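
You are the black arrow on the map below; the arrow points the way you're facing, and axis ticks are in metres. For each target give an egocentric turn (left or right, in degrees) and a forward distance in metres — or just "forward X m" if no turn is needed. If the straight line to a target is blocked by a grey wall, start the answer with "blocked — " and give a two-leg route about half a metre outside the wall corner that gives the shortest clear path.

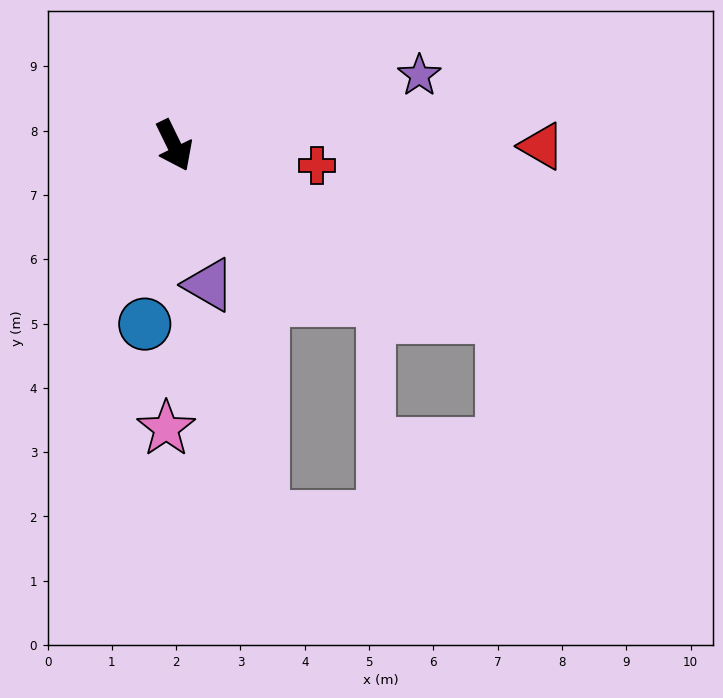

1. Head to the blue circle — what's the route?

turn right 35°, forward 2.8 m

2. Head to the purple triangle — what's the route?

turn right 12°, forward 2.2 m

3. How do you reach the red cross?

turn left 56°, forward 2.2 m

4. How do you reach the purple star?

turn left 80°, forward 4.0 m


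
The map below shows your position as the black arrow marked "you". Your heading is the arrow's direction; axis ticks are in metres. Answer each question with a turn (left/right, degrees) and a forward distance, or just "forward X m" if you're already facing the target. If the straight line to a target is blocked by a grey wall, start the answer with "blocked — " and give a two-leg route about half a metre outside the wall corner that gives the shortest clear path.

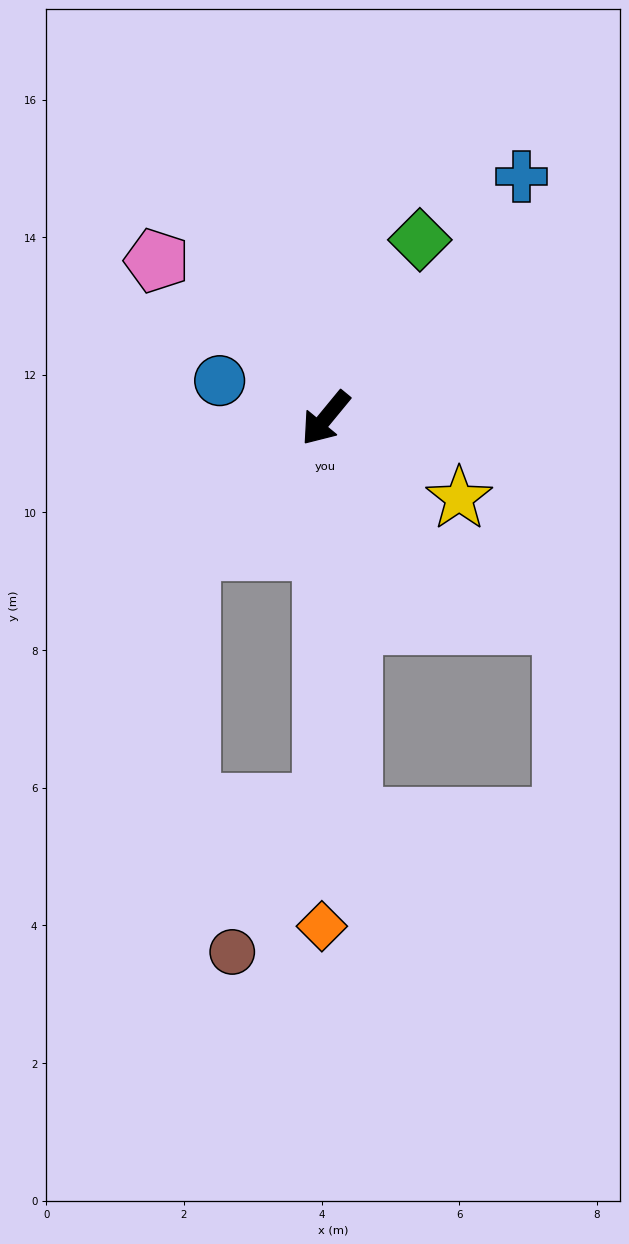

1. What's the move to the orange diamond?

turn left 39°, forward 7.4 m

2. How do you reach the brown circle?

blocked — turn left 39°, forward 5.6 m, then turn right 31°, forward 2.5 m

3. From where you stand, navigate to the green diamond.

turn right 168°, forward 2.9 m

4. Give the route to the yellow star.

turn left 98°, forward 2.3 m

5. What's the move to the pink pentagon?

turn right 94°, forward 3.4 m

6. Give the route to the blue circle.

turn right 70°, forward 1.6 m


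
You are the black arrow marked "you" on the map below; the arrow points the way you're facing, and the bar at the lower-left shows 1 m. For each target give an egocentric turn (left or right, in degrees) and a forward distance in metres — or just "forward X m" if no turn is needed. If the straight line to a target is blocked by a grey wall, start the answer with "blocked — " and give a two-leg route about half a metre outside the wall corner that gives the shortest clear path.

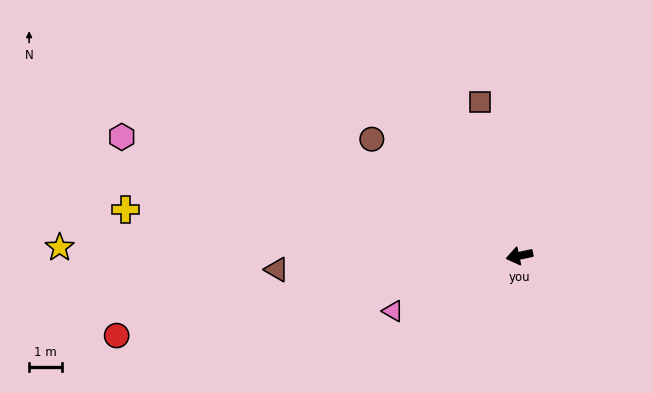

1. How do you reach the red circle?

forward 12.5 m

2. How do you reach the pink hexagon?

turn right 29°, forward 12.7 m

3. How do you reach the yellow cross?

turn right 19°, forward 12.1 m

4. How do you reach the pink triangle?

turn left 12°, forward 4.2 m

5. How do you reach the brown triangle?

turn right 9°, forward 7.4 m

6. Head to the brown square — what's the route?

turn right 88°, forward 4.8 m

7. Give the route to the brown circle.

turn right 50°, forward 5.7 m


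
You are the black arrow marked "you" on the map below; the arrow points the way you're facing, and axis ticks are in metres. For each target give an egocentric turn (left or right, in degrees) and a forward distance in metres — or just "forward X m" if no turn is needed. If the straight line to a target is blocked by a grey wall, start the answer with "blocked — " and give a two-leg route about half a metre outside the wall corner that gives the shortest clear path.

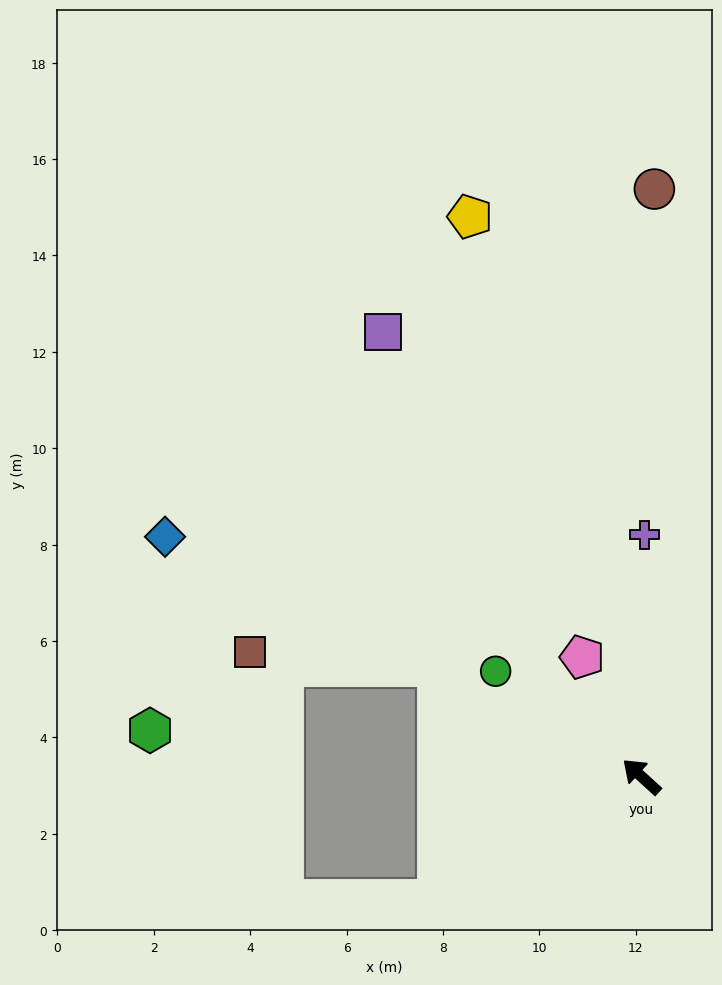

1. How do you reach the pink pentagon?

turn right 21°, forward 2.8 m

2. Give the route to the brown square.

blocked — turn left 14°, forward 4.8 m, then turn left 24°, forward 3.9 m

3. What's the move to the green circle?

turn left 6°, forward 3.7 m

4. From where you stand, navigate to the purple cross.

turn right 48°, forward 5.0 m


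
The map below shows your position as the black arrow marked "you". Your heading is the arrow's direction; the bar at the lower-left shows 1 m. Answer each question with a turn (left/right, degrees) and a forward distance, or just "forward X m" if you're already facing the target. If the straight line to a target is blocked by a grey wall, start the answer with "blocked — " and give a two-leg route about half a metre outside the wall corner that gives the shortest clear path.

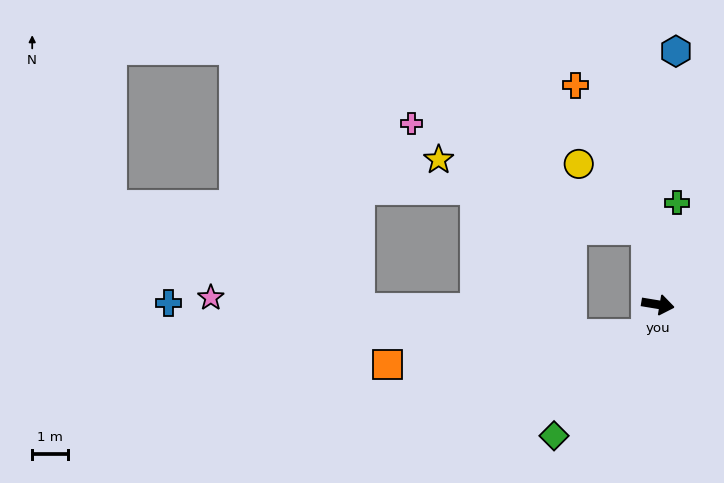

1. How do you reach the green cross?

turn left 89°, forward 2.9 m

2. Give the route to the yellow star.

blocked — turn left 108°, forward 2.1 m, then turn left 63°, forward 6.1 m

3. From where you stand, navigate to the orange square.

blocked — turn right 102°, forward 0.9 m, then turn right 62°, forward 7.3 m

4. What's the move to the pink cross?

blocked — turn left 108°, forward 2.1 m, then turn left 57°, forward 7.2 m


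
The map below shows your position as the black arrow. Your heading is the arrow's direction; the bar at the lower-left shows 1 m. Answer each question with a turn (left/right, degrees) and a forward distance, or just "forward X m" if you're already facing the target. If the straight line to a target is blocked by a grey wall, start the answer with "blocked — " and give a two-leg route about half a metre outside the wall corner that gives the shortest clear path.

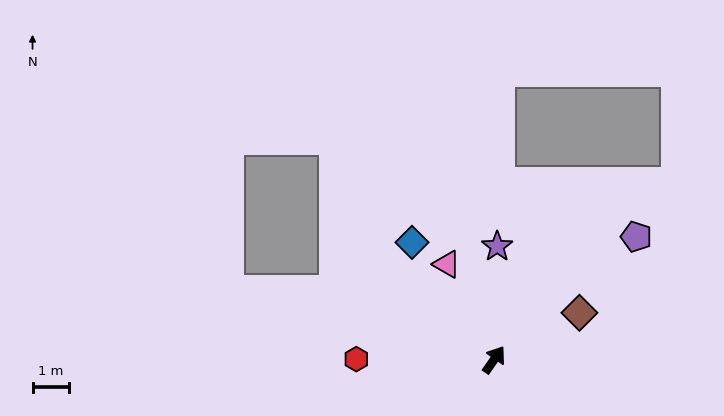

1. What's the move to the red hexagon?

turn left 125°, forward 3.8 m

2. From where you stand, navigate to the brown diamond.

turn right 27°, forward 2.7 m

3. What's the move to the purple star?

turn left 33°, forward 3.1 m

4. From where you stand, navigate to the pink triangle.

turn left 61°, forward 2.9 m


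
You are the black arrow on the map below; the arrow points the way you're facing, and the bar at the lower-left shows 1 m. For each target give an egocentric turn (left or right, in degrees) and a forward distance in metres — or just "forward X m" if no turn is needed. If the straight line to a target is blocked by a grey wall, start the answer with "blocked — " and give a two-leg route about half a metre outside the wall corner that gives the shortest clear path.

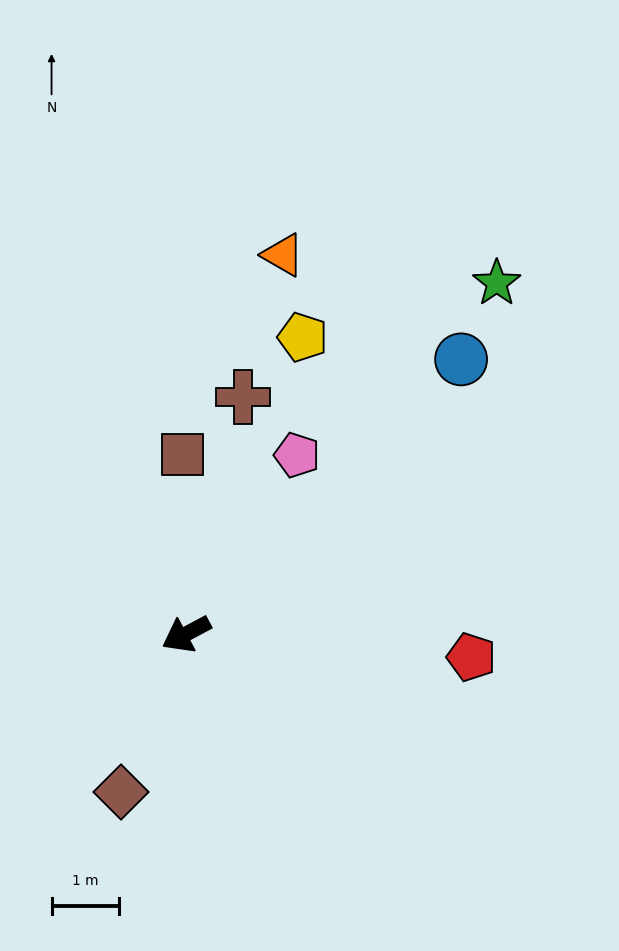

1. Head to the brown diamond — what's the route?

turn left 40°, forward 2.5 m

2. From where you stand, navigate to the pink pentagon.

turn right 150°, forward 3.1 m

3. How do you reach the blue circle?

turn right 163°, forward 5.8 m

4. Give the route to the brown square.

turn right 117°, forward 2.7 m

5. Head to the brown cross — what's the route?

turn right 132°, forward 3.6 m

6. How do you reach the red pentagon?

turn left 147°, forward 4.2 m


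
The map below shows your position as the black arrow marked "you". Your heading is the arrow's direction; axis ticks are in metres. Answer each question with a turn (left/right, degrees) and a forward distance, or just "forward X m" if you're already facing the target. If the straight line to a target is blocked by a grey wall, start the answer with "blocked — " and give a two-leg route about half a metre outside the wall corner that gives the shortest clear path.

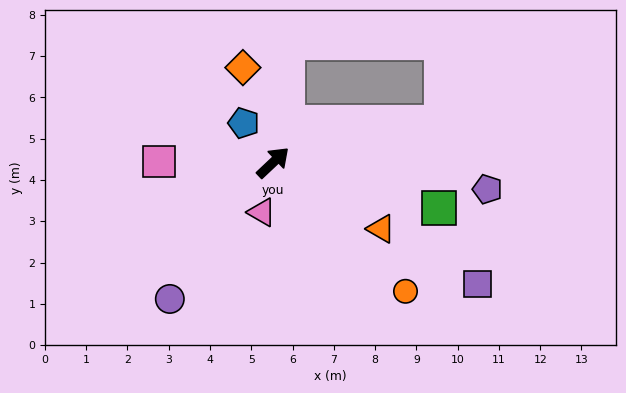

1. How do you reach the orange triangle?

turn right 75°, forward 3.1 m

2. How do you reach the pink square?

turn left 136°, forward 2.8 m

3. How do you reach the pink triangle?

turn right 146°, forward 1.2 m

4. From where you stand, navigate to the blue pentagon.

turn left 83°, forward 1.2 m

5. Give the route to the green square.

turn right 59°, forward 4.2 m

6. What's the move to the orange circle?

turn right 88°, forward 4.5 m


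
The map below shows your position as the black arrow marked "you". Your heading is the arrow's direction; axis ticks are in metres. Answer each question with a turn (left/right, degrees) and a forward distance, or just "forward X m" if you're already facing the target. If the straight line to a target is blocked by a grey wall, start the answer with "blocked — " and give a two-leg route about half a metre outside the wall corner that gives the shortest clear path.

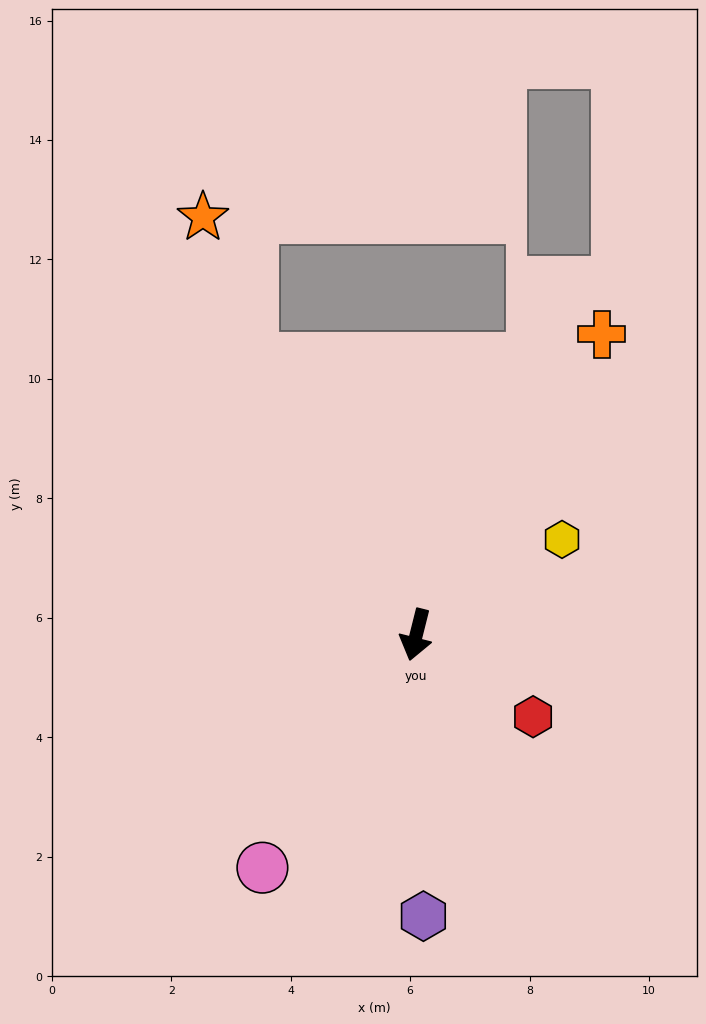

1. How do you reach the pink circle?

turn right 19°, forward 4.7 m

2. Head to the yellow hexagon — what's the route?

turn left 137°, forward 2.9 m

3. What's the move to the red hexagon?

turn left 69°, forward 2.4 m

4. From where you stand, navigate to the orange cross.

turn left 162°, forward 5.9 m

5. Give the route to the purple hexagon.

turn left 16°, forward 4.7 m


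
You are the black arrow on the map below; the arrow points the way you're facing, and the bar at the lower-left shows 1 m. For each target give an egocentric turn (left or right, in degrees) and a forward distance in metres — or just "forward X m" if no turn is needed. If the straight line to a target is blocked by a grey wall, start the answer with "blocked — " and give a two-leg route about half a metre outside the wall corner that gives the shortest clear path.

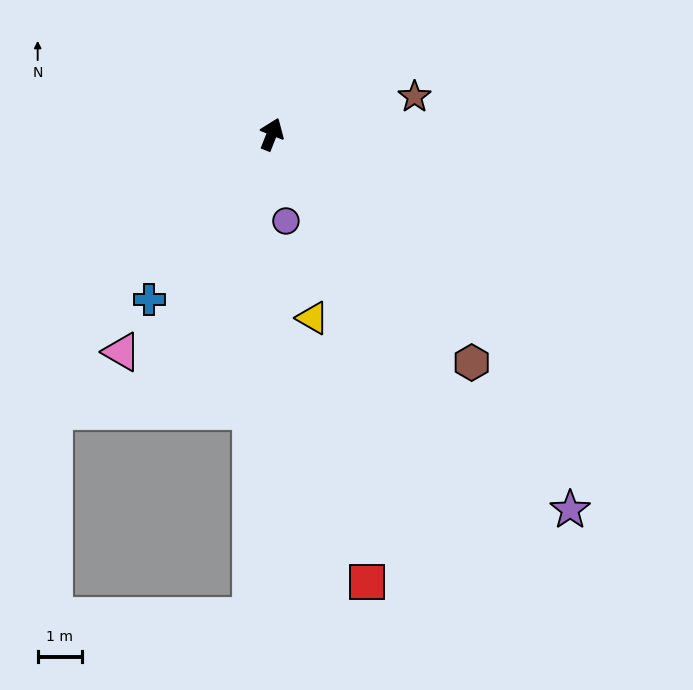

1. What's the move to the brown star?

turn right 54°, forward 3.3 m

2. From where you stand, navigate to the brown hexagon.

turn right 117°, forward 6.9 m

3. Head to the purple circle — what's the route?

turn right 149°, forward 2.0 m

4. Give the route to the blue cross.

turn left 165°, forward 4.7 m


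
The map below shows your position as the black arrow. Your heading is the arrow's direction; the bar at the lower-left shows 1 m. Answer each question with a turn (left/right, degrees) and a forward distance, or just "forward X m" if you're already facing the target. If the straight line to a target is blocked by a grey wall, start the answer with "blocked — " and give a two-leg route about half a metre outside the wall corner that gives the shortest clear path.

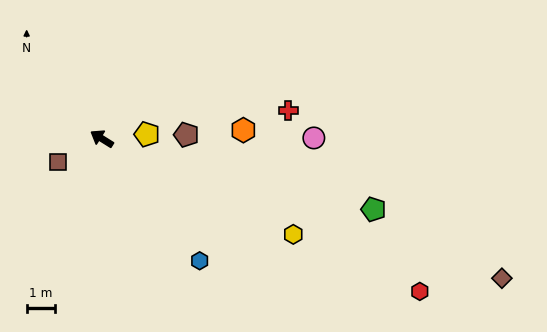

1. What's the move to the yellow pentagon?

turn right 142°, forward 1.6 m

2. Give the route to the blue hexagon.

turn left 161°, forward 5.5 m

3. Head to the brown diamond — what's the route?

turn right 167°, forward 15.0 m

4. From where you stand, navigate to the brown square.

turn left 60°, forward 1.8 m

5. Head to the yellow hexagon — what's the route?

turn right 175°, forward 7.6 m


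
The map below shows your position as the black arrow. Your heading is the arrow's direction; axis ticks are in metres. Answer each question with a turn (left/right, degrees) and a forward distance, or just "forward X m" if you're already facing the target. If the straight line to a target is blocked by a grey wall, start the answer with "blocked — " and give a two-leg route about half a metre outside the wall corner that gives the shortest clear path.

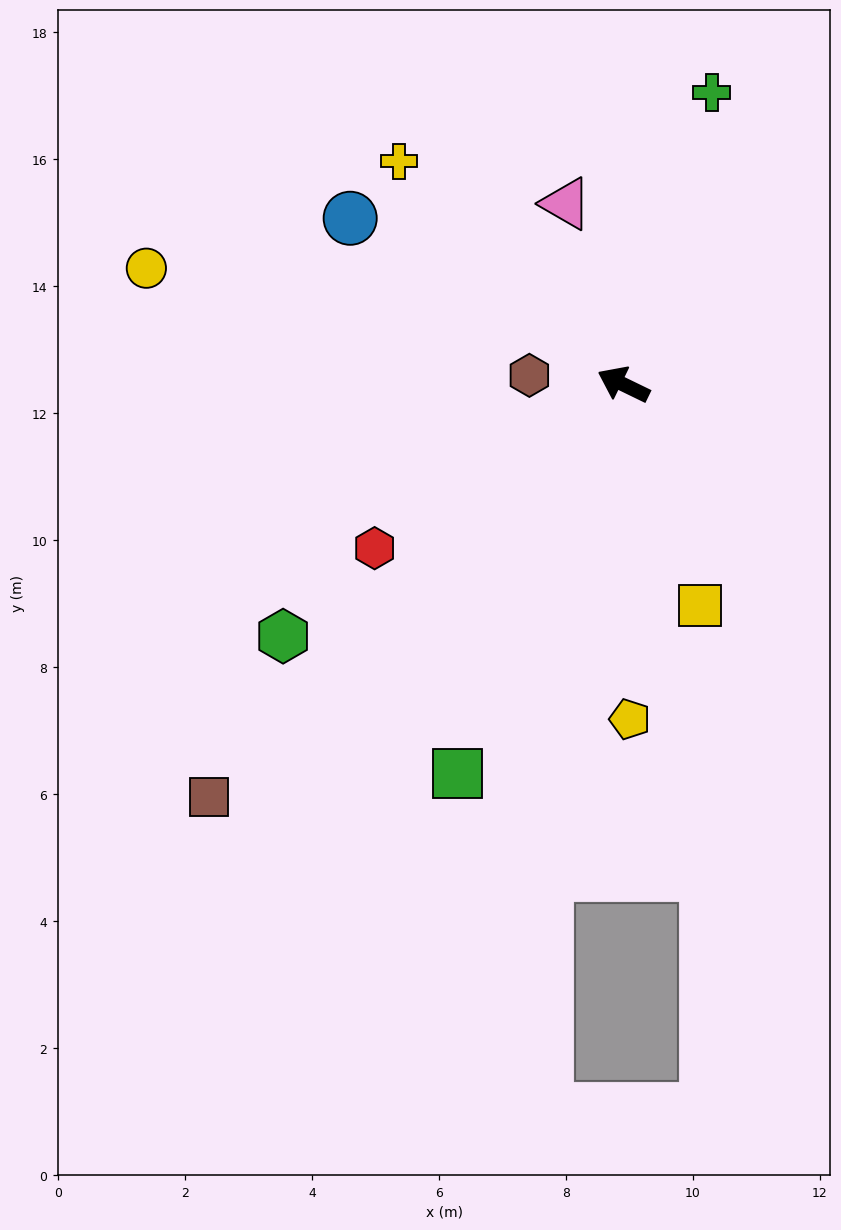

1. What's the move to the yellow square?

turn left 135°, forward 3.7 m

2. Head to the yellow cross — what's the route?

turn right 19°, forward 5.0 m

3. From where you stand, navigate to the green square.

turn left 93°, forward 6.7 m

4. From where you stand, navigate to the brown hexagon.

turn left 20°, forward 1.5 m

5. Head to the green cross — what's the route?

turn right 81°, forward 4.8 m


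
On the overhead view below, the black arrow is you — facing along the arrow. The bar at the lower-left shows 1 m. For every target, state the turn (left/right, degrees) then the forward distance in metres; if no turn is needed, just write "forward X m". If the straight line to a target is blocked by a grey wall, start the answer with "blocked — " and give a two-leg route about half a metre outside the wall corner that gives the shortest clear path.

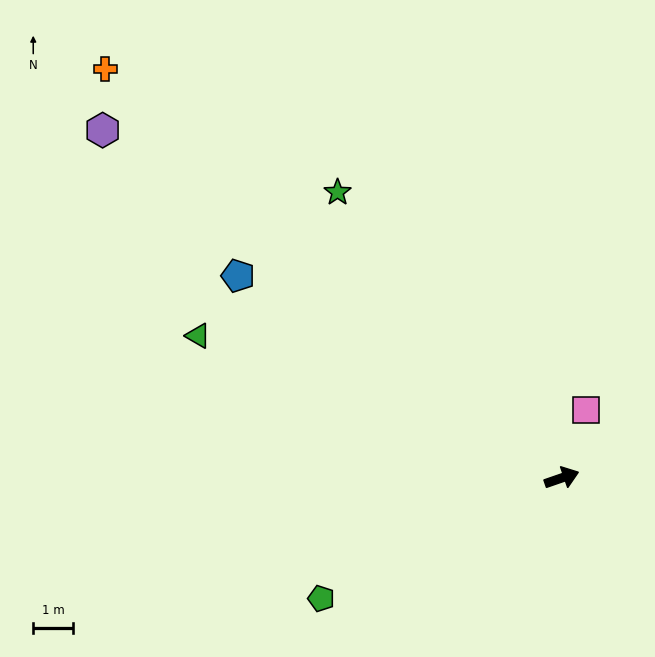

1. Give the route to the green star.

turn left 109°, forward 9.1 m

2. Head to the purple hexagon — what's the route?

turn left 124°, forward 14.5 m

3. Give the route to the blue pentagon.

turn left 129°, forward 9.6 m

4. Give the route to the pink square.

turn left 51°, forward 1.8 m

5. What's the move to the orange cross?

turn left 119°, forward 15.4 m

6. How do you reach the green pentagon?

turn right 172°, forward 6.8 m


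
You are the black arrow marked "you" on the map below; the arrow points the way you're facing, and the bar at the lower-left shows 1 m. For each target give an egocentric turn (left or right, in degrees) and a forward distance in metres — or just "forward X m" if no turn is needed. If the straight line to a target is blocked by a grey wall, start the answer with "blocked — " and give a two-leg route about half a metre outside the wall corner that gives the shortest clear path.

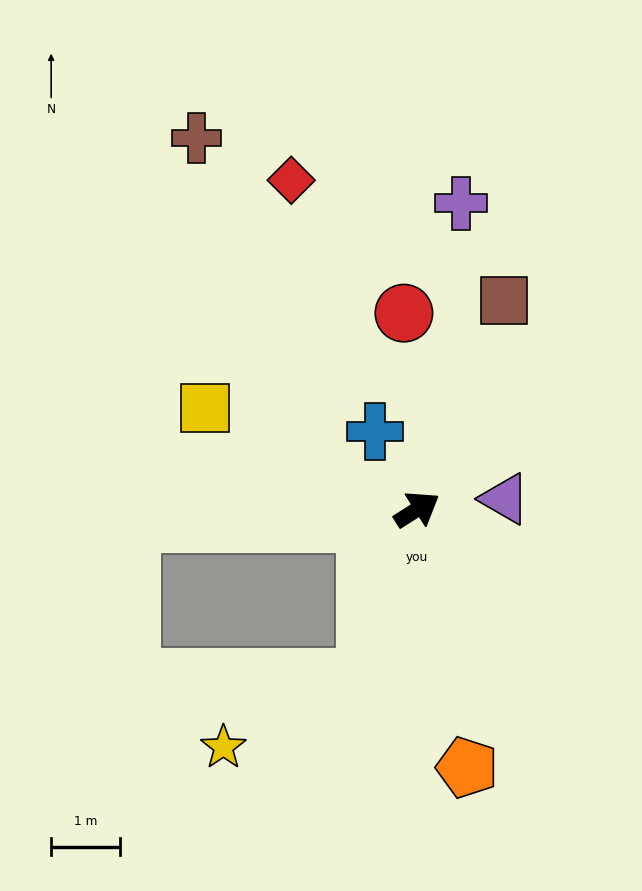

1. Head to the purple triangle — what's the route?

turn right 25°, forward 1.3 m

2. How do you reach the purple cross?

turn left 49°, forward 4.5 m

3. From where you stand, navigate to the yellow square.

turn left 122°, forward 3.4 m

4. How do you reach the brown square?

turn left 35°, forward 3.3 m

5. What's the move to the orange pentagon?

turn right 111°, forward 3.8 m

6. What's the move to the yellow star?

blocked — turn right 139°, forward 2.6 m, then turn right 48°, forward 2.3 m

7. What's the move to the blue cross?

turn left 86°, forward 1.3 m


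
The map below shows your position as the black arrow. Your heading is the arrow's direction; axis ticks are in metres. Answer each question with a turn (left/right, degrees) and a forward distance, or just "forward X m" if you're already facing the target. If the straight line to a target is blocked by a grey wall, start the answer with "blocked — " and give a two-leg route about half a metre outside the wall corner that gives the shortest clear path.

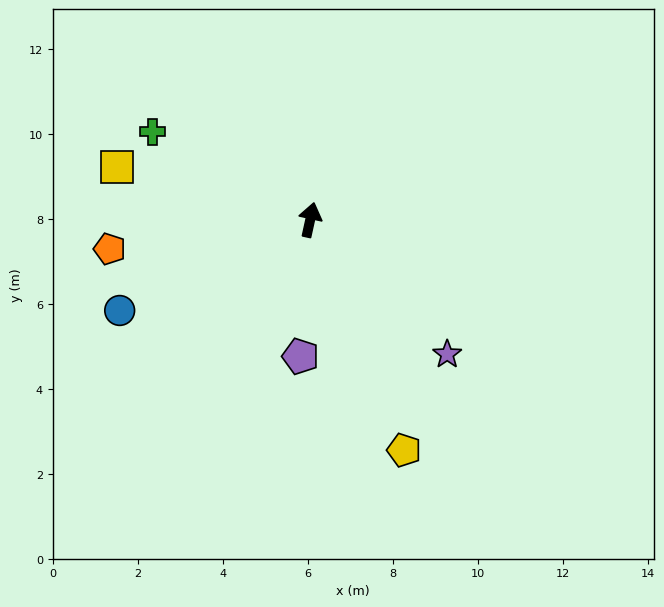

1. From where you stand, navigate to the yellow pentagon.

turn right 145°, forward 5.9 m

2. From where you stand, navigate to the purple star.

turn right 122°, forward 4.5 m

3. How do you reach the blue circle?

turn left 128°, forward 5.0 m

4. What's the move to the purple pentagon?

turn right 172°, forward 3.2 m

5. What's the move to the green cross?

turn left 73°, forward 4.2 m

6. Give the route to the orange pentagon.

turn left 111°, forward 4.8 m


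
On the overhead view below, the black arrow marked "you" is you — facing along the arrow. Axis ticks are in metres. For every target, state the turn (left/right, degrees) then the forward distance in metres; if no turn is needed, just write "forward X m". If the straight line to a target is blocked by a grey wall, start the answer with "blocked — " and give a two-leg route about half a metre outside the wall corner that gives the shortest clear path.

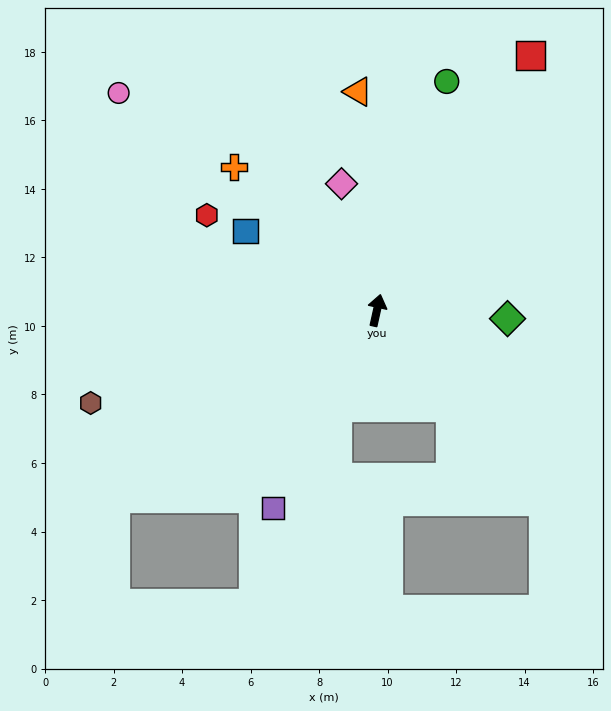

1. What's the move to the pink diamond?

turn left 28°, forward 3.8 m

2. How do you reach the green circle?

turn right 4°, forward 7.0 m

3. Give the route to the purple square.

turn left 165°, forward 6.5 m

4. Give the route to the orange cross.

turn left 57°, forward 5.9 m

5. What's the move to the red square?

turn right 19°, forward 8.7 m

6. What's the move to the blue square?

turn left 71°, forward 4.5 m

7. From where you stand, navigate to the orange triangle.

turn left 17°, forward 6.4 m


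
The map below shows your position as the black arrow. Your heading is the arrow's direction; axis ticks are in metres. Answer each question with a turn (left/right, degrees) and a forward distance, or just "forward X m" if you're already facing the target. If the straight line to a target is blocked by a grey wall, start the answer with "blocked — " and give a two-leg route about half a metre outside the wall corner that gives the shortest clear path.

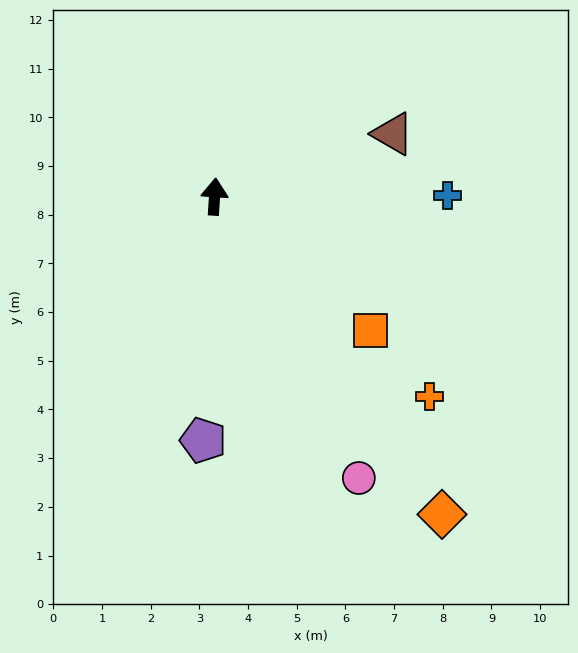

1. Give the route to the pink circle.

turn right 149°, forward 6.5 m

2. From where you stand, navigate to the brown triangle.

turn right 67°, forward 3.9 m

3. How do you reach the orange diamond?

turn right 141°, forward 8.0 m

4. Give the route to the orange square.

turn right 127°, forward 4.2 m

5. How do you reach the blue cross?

turn right 86°, forward 4.8 m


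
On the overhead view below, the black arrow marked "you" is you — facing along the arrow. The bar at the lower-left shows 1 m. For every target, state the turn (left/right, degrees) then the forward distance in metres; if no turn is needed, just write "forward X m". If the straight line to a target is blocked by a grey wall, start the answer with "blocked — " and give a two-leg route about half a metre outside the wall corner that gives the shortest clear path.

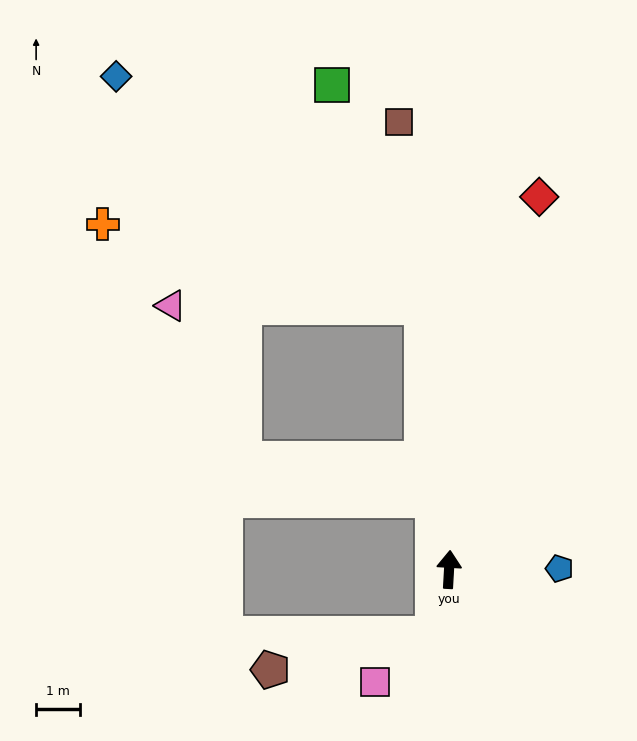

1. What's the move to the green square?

blocked — turn left 9°, forward 6.0 m, then turn left 16°, forward 5.5 m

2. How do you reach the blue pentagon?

turn right 86°, forward 2.5 m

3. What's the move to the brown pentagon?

blocked — turn left 170°, forward 1.5 m, then turn right 65°, forward 3.8 m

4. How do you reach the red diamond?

turn right 10°, forward 8.8 m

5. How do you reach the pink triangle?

blocked — turn left 9°, forward 6.0 m, then turn left 84°, forward 5.8 m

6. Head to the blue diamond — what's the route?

blocked — turn left 9°, forward 6.0 m, then turn left 47°, forward 8.8 m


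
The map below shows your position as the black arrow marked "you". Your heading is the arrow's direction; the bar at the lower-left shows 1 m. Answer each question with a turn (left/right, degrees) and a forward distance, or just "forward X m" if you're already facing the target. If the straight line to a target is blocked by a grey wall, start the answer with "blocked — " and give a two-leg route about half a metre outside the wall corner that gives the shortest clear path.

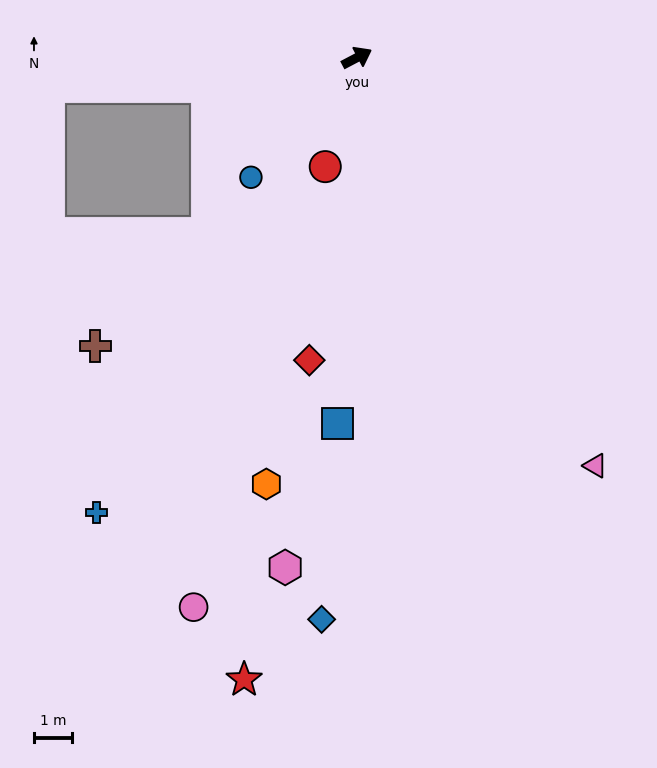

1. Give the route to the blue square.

turn right 121°, forward 9.6 m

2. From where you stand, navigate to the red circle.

turn right 134°, forward 3.0 m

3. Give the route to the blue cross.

turn right 148°, forward 13.7 m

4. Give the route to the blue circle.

turn right 159°, forward 4.2 m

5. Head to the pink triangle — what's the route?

turn right 87°, forward 12.3 m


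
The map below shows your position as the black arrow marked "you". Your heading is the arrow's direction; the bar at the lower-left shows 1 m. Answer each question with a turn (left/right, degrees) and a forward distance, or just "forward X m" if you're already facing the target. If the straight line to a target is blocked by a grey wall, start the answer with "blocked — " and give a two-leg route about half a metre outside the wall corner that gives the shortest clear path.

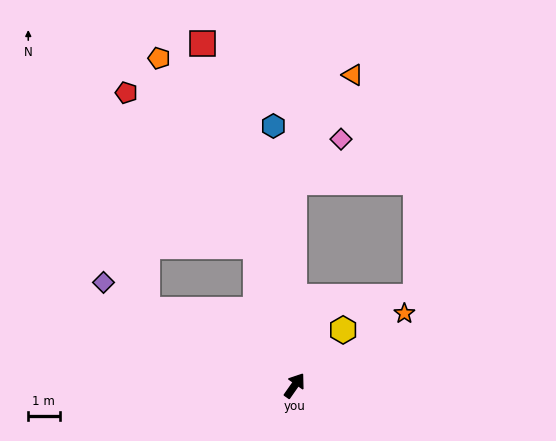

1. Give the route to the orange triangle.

blocked — turn left 35°, forward 6.5 m, then turn right 29°, forward 3.9 m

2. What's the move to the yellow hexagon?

turn right 6°, forward 2.4 m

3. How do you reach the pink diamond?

blocked — turn left 35°, forward 6.5 m, then turn right 48°, forward 2.0 m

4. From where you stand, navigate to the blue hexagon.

turn left 40°, forward 8.3 m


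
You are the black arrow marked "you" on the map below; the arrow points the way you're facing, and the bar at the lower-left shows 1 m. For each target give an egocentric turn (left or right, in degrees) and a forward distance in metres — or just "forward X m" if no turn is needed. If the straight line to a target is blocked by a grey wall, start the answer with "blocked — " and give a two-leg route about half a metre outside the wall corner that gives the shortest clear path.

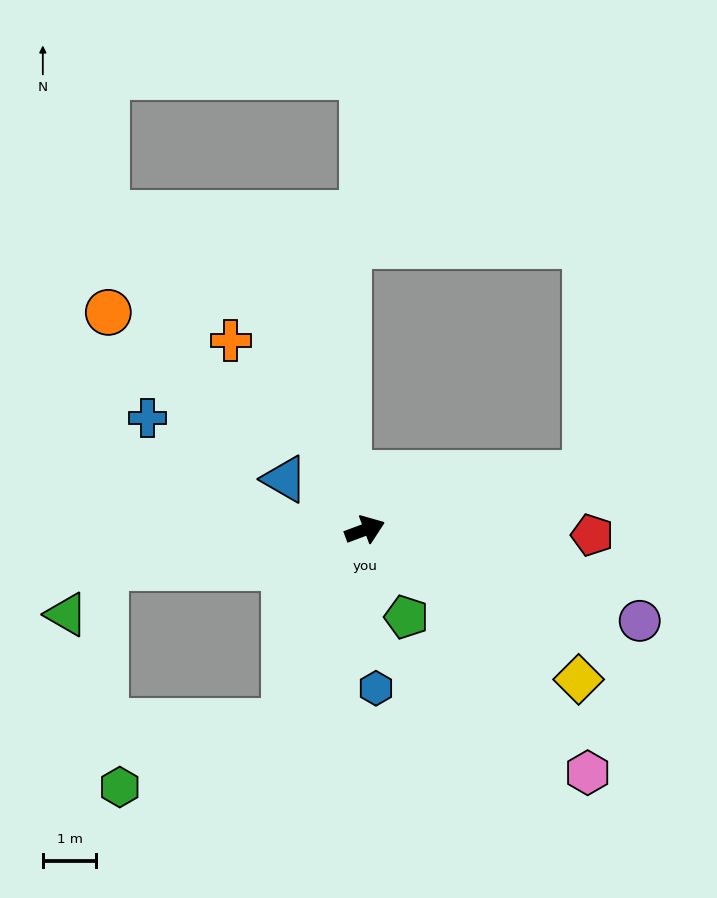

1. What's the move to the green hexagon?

blocked — turn right 133°, forward 3.9 m, then turn right 46°, forward 3.3 m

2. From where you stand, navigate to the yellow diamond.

turn right 55°, forward 4.9 m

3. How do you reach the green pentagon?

turn right 85°, forward 1.8 m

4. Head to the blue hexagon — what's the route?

turn right 107°, forward 3.0 m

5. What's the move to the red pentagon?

turn right 22°, forward 4.3 m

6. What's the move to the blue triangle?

turn left 127°, forward 1.8 m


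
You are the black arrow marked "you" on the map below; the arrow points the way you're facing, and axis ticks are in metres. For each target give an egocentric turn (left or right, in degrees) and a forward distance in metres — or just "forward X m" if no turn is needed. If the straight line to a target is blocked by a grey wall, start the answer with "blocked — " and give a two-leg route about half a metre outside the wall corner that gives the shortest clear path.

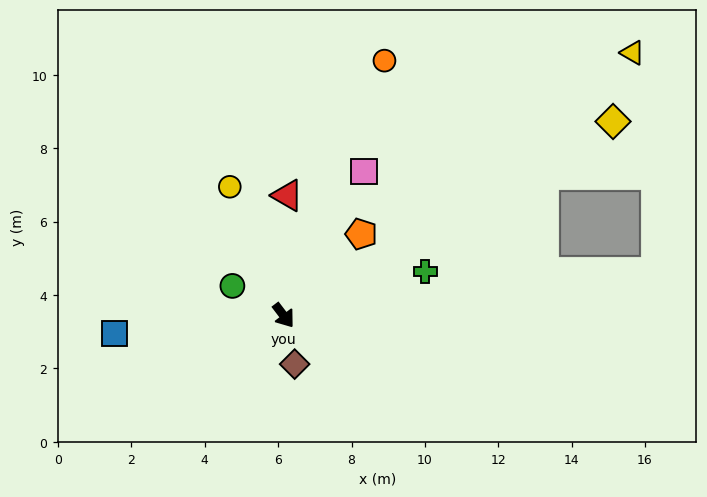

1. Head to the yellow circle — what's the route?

turn left 165°, forward 3.8 m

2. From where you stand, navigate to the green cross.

turn left 70°, forward 4.0 m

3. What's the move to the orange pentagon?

turn left 99°, forward 3.1 m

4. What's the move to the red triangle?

turn left 141°, forward 3.3 m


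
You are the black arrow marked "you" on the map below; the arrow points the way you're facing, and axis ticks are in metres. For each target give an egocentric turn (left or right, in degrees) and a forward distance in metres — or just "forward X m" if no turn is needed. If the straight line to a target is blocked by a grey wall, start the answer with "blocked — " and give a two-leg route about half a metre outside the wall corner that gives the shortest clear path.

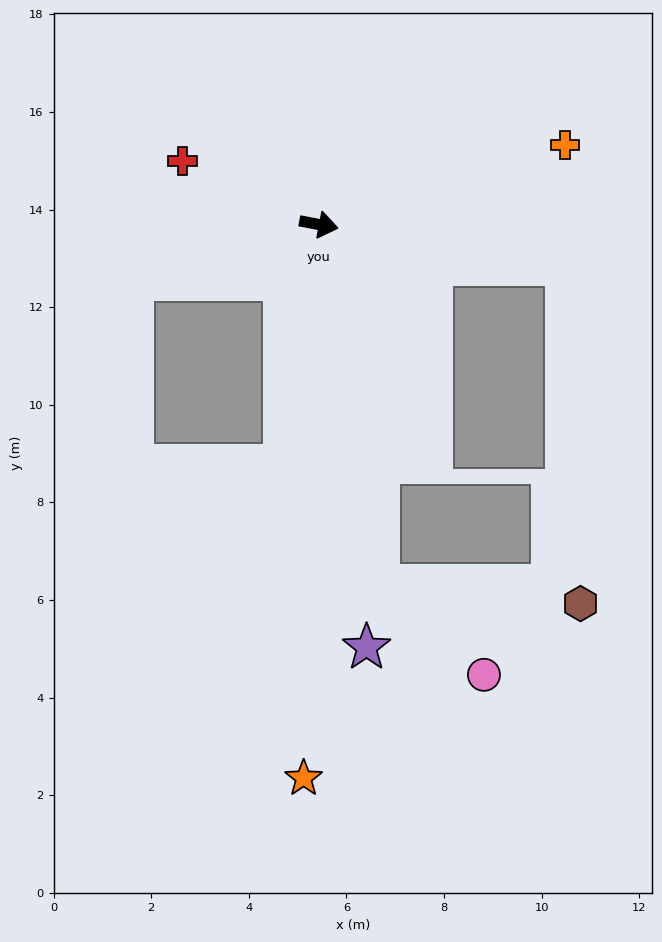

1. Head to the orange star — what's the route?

turn right 81°, forward 11.3 m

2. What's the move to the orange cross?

turn left 29°, forward 5.3 m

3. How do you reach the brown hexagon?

blocked — forward 5.1 m, then turn right 77°, forward 6.9 m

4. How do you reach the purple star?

turn right 73°, forward 8.7 m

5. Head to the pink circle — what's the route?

blocked — turn right 70°, forward 7.5 m, then turn left 40°, forward 2.8 m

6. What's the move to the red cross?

turn left 166°, forward 3.1 m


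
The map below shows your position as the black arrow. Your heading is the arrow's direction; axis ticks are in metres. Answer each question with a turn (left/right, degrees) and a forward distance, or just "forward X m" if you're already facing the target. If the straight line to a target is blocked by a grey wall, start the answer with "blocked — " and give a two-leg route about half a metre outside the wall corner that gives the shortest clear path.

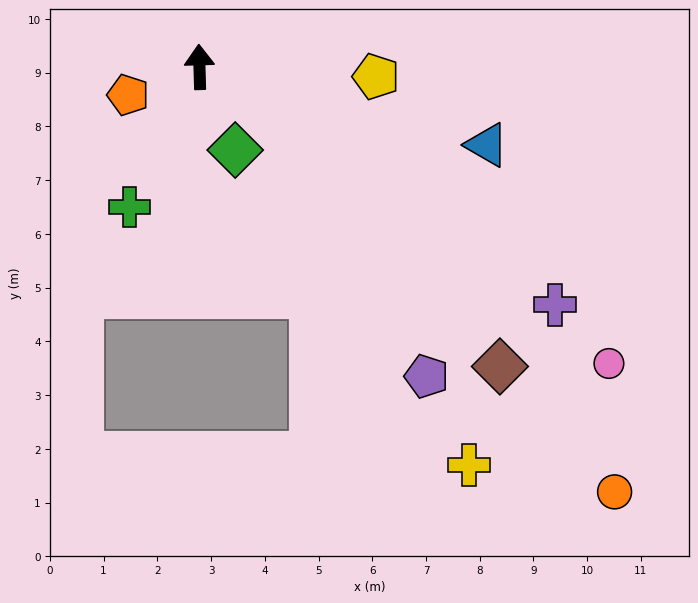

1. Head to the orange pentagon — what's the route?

turn left 110°, forward 1.4 m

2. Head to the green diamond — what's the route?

turn right 158°, forward 1.7 m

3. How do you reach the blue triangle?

turn right 107°, forward 5.5 m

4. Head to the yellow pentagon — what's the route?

turn right 95°, forward 3.3 m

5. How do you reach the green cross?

turn left 152°, forward 2.9 m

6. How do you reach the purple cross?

turn right 125°, forward 8.0 m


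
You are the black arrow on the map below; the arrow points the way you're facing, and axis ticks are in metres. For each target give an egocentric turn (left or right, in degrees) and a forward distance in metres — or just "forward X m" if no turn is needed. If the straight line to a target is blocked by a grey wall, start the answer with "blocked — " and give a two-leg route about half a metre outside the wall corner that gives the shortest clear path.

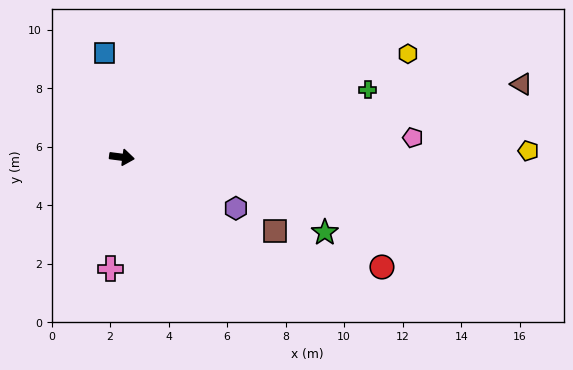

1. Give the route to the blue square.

turn left 107°, forward 3.6 m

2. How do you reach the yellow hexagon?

turn left 27°, forward 10.4 m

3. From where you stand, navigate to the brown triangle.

turn left 18°, forward 13.9 m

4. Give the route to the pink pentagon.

turn left 11°, forward 10.0 m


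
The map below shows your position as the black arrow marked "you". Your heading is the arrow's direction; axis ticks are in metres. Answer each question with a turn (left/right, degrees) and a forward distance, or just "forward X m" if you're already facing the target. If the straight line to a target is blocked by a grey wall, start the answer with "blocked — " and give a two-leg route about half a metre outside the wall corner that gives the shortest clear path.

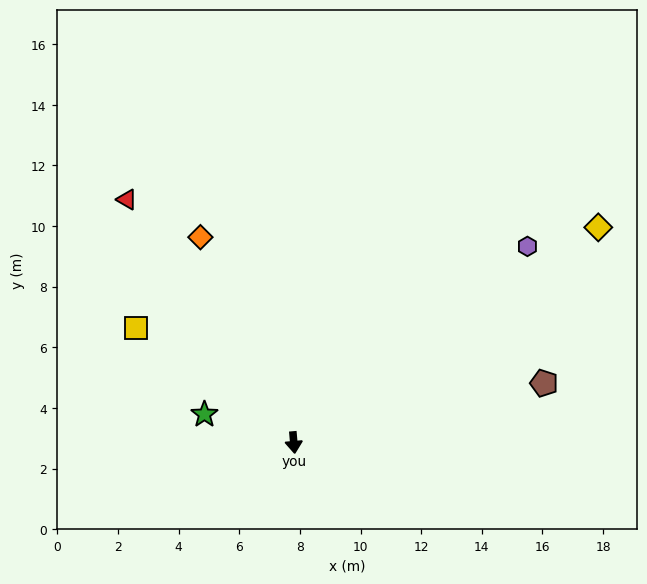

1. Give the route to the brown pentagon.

turn left 98°, forward 8.5 m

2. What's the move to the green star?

turn right 113°, forward 3.1 m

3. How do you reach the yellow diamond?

turn left 120°, forward 12.3 m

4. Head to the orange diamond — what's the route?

turn right 161°, forward 7.4 m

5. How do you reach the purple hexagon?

turn left 125°, forward 10.1 m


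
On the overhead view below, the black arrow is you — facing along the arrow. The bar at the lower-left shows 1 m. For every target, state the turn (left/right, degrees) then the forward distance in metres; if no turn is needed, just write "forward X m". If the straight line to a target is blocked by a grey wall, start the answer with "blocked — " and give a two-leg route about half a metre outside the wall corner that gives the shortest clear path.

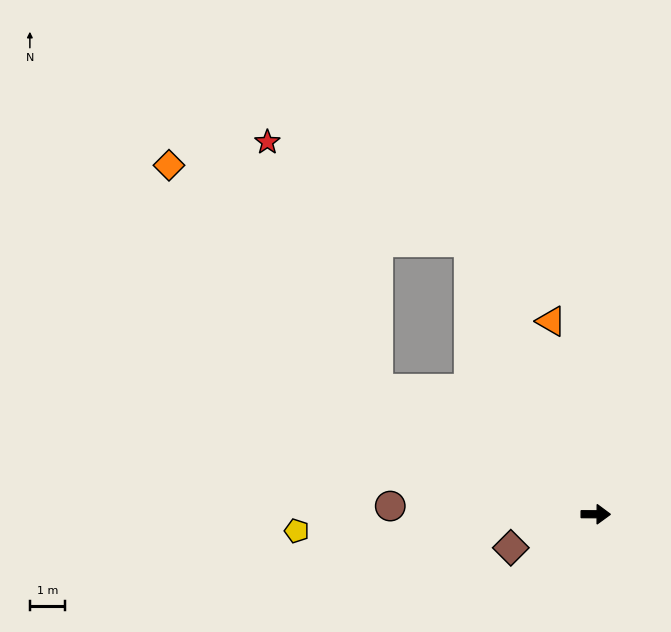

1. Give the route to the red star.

blocked — turn left 150°, forward 7.2 m, then turn right 35°, forward 7.7 m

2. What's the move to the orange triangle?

turn left 103°, forward 5.7 m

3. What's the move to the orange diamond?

blocked — turn left 150°, forward 7.2 m, then turn right 17°, forward 8.8 m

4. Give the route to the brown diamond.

turn right 158°, forward 2.6 m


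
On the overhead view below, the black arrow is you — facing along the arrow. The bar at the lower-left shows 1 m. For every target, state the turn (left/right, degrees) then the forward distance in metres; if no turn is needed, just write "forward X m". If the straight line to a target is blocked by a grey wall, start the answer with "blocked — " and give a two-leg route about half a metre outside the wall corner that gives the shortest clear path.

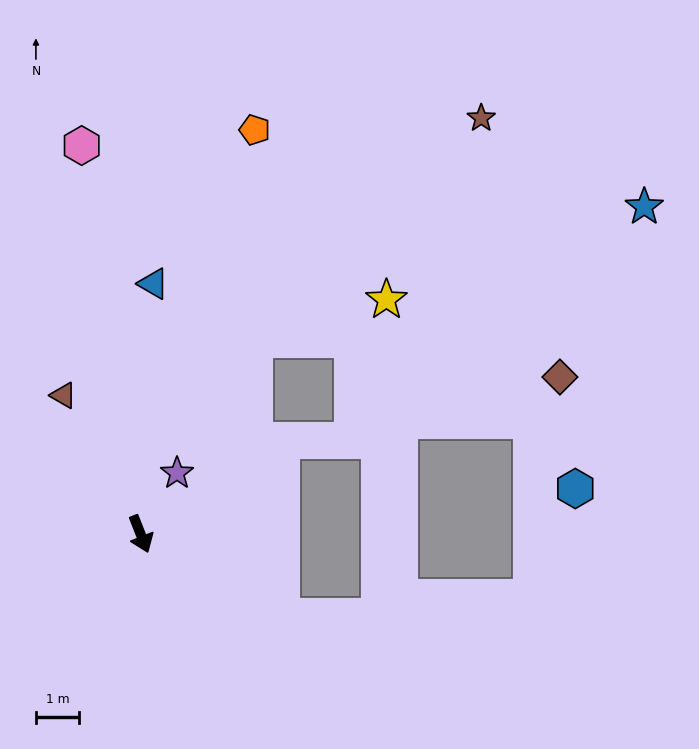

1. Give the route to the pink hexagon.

turn left 167°, forward 9.0 m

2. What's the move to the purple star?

turn left 128°, forward 1.6 m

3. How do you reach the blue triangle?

turn left 156°, forward 5.8 m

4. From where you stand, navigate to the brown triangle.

turn right 172°, forward 3.7 m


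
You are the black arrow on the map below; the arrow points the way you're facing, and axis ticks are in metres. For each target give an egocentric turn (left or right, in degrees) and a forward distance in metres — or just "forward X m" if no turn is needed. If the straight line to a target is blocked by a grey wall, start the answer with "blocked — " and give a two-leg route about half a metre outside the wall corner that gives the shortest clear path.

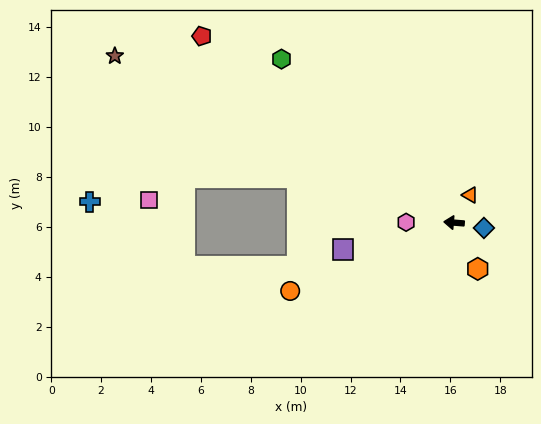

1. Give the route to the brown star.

turn right 22°, forward 15.1 m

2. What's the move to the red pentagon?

turn right 32°, forward 12.6 m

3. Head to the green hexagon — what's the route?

turn right 39°, forward 9.5 m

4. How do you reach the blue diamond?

turn left 175°, forward 1.2 m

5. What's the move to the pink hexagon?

turn left 4°, forward 1.9 m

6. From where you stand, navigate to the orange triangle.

turn right 116°, forward 1.3 m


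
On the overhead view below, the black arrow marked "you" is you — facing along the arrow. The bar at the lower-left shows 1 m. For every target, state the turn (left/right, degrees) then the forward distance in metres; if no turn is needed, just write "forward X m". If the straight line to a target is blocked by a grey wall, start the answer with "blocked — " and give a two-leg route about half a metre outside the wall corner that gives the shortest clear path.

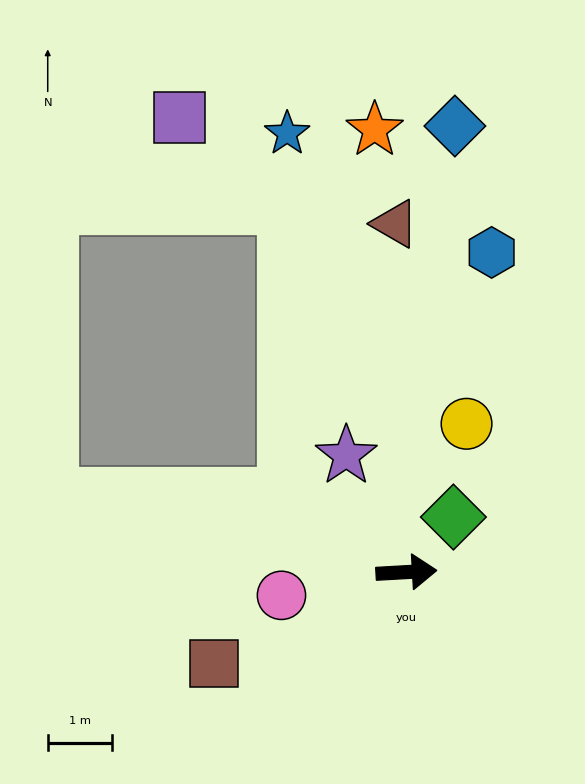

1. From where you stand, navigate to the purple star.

turn left 114°, forward 2.0 m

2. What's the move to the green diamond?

turn left 46°, forward 1.1 m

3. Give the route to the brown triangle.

turn left 89°, forward 5.4 m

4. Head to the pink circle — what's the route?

turn right 173°, forward 2.0 m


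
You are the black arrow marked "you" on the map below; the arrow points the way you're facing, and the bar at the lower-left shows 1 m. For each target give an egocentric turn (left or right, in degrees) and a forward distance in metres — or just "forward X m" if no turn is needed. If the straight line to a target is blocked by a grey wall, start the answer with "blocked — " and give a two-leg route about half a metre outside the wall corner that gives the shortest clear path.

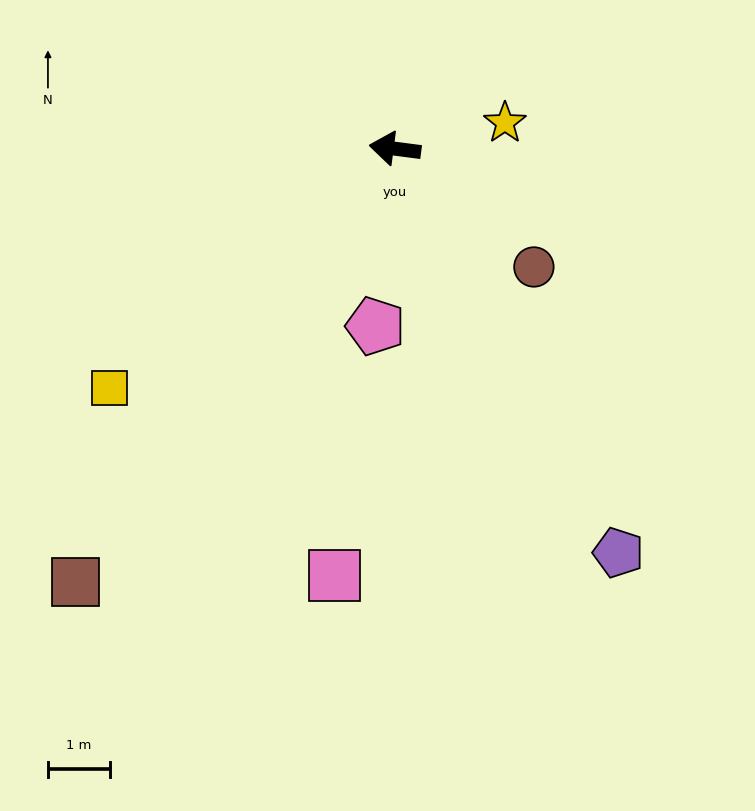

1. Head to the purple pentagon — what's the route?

turn left 126°, forward 7.4 m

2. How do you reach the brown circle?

turn left 147°, forward 2.9 m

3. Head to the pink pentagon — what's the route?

turn left 91°, forward 2.9 m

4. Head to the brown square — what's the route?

turn left 61°, forward 8.6 m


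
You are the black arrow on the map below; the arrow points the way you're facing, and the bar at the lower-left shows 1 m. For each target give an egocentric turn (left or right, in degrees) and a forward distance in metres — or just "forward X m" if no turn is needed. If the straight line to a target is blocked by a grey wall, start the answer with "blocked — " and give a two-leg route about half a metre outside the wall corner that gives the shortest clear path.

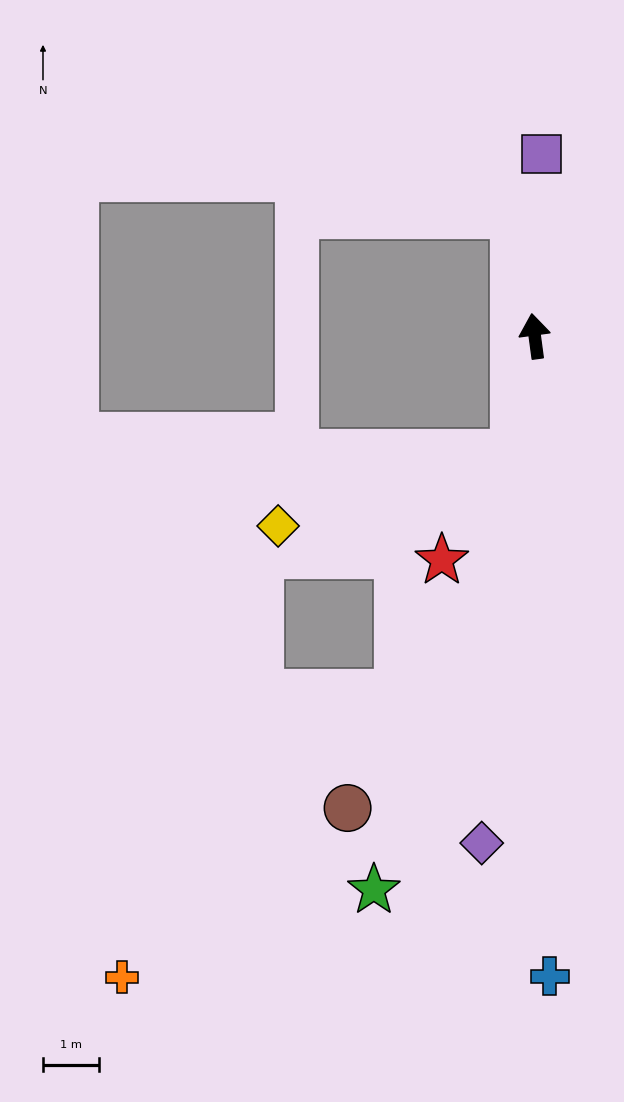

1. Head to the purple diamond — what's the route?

turn left 166°, forward 9.0 m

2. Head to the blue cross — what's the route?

turn left 174°, forward 11.4 m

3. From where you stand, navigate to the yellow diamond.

blocked — turn left 162°, forward 2.1 m, then turn right 62°, forward 4.4 m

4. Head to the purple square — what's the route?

turn right 10°, forward 3.2 m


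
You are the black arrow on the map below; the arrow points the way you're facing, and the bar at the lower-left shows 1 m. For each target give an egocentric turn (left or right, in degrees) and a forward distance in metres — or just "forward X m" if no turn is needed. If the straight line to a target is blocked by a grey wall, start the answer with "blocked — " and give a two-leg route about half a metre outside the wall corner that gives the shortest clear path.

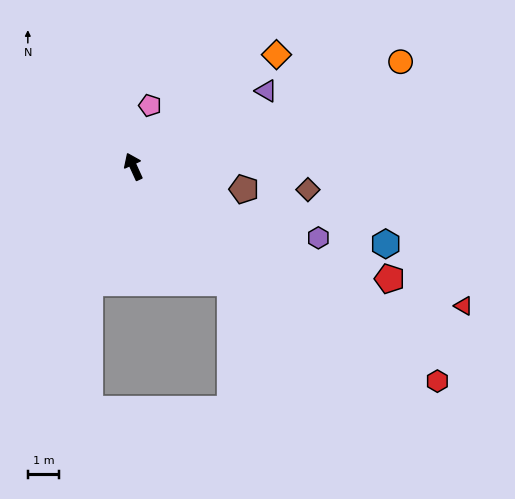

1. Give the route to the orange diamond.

turn right 77°, forward 5.8 m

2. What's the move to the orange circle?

turn right 93°, forward 9.1 m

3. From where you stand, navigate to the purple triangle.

turn right 85°, forward 4.9 m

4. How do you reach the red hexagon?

turn right 150°, forward 11.8 m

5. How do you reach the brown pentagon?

turn right 126°, forward 3.6 m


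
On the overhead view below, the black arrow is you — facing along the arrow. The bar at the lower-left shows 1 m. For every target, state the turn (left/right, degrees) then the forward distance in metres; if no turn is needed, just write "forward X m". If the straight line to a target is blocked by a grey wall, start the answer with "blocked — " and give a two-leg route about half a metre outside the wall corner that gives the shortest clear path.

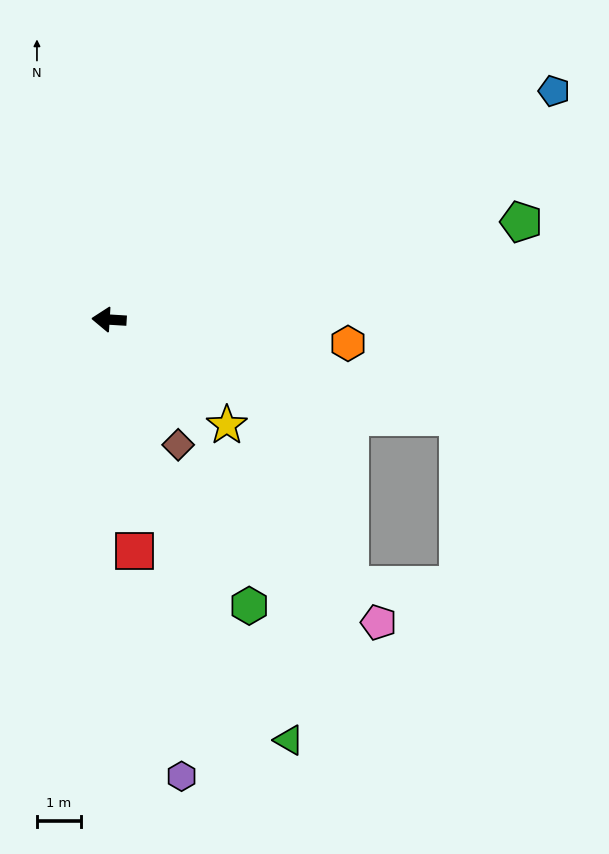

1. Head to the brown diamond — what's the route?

turn left 122°, forward 3.2 m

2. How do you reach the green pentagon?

turn right 163°, forward 9.6 m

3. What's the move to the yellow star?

turn left 142°, forward 3.6 m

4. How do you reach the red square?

turn left 100°, forward 5.3 m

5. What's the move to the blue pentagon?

turn right 149°, forward 11.3 m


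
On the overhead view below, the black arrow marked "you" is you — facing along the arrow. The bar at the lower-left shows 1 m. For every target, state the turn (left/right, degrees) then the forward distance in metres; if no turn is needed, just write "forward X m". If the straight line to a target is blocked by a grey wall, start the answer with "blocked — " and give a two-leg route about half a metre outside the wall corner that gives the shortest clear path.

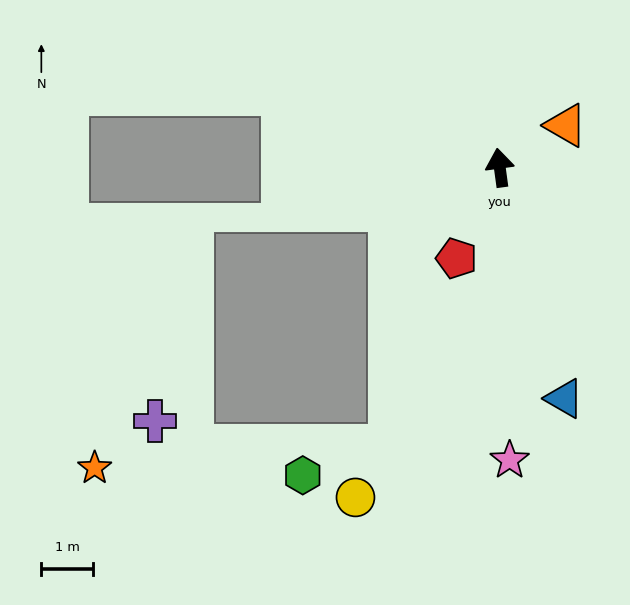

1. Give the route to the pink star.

turn left 174°, forward 5.7 m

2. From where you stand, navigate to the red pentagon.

turn left 147°, forward 1.9 m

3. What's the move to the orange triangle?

turn right 65°, forward 1.5 m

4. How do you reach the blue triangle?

turn right 172°, forward 4.6 m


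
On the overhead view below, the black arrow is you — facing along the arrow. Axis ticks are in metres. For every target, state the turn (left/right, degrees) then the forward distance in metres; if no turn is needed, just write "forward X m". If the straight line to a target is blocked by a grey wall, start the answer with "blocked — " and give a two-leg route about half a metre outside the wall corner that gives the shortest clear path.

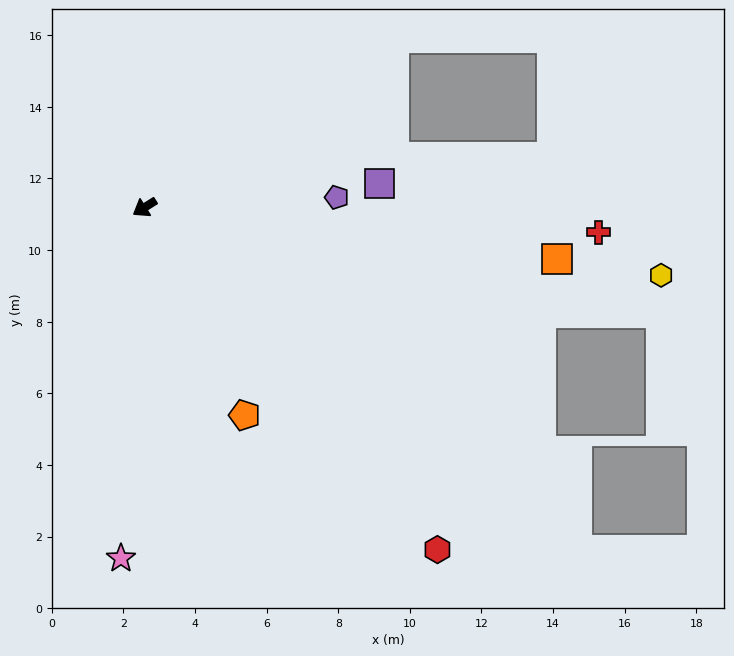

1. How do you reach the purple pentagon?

turn left 151°, forward 5.4 m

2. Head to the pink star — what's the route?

turn left 54°, forward 9.8 m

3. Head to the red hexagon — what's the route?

turn left 98°, forward 12.6 m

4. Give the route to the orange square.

turn left 141°, forward 11.6 m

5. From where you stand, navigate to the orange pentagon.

turn left 84°, forward 6.4 m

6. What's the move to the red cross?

turn left 145°, forward 12.7 m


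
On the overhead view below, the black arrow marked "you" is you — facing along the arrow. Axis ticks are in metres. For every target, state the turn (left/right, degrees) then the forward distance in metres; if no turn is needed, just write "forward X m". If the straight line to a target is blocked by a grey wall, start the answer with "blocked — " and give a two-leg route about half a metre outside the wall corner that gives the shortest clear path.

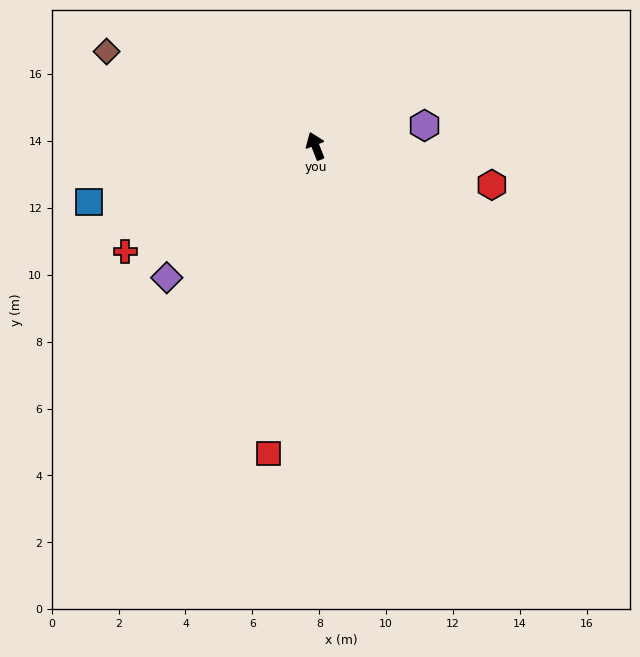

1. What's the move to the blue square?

turn left 82°, forward 7.0 m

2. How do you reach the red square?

turn left 150°, forward 9.3 m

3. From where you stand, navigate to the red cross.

turn left 98°, forward 6.5 m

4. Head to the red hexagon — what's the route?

turn right 124°, forward 5.4 m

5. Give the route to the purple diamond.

turn left 110°, forward 5.9 m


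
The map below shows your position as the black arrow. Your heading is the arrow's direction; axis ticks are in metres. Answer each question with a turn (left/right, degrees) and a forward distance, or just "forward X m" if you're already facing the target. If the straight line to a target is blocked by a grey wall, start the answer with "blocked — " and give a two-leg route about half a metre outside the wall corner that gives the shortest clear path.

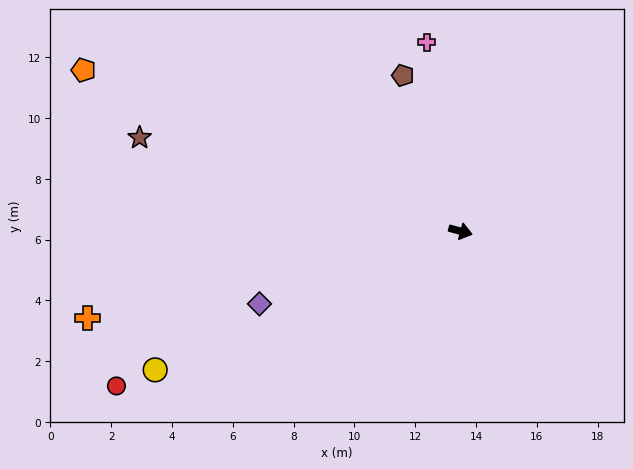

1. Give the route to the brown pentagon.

turn left 125°, forward 5.5 m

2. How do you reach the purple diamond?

turn right 145°, forward 7.0 m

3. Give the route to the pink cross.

turn left 115°, forward 6.3 m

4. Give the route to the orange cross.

turn right 152°, forward 12.6 m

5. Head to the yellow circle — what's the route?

turn right 140°, forward 11.0 m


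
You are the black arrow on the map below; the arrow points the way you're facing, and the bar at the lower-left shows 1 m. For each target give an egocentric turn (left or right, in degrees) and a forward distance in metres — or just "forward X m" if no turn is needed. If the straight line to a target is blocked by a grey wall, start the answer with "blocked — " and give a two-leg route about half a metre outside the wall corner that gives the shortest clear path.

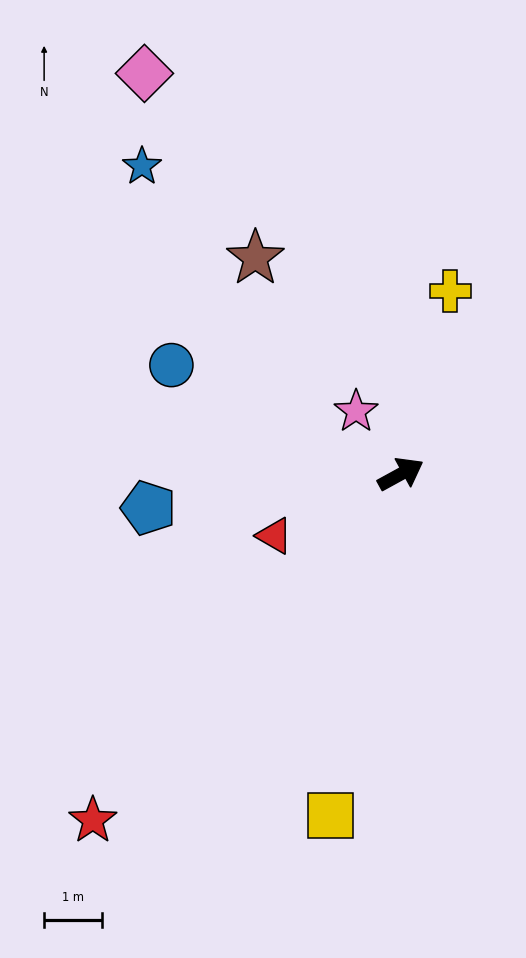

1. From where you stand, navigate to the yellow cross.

turn left 46°, forward 3.3 m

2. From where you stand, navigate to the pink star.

turn left 97°, forward 1.3 m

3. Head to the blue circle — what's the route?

turn left 126°, forward 4.4 m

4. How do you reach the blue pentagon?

turn left 159°, forward 4.4 m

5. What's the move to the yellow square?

turn right 130°, forward 6.0 m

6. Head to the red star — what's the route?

turn right 160°, forward 8.0 m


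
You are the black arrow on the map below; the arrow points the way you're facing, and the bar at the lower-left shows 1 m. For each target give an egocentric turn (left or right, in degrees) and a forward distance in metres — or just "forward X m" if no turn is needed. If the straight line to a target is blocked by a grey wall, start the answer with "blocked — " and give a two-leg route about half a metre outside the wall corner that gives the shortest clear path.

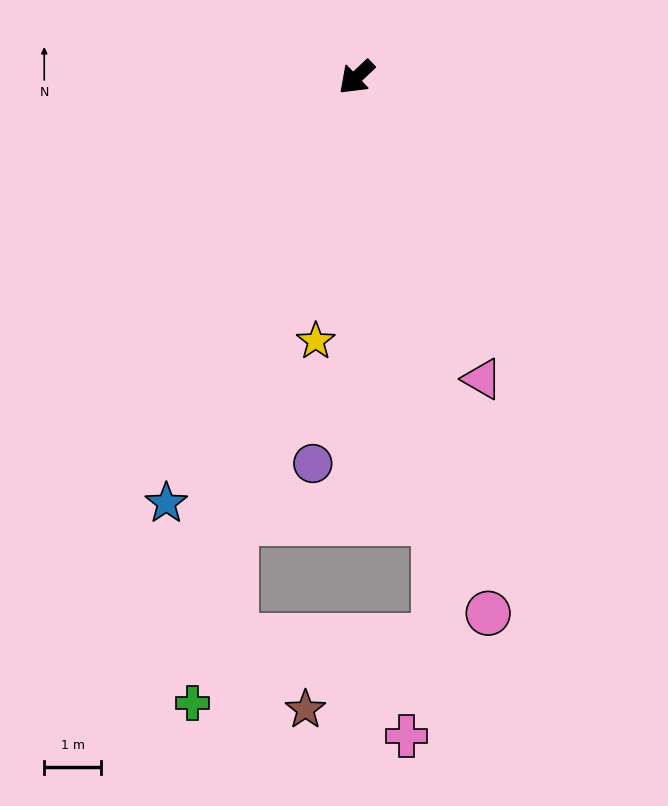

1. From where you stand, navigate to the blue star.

turn left 23°, forward 8.2 m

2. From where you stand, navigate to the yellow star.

turn left 38°, forward 4.7 m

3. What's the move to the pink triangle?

turn left 69°, forward 5.7 m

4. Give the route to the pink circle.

turn left 60°, forward 9.7 m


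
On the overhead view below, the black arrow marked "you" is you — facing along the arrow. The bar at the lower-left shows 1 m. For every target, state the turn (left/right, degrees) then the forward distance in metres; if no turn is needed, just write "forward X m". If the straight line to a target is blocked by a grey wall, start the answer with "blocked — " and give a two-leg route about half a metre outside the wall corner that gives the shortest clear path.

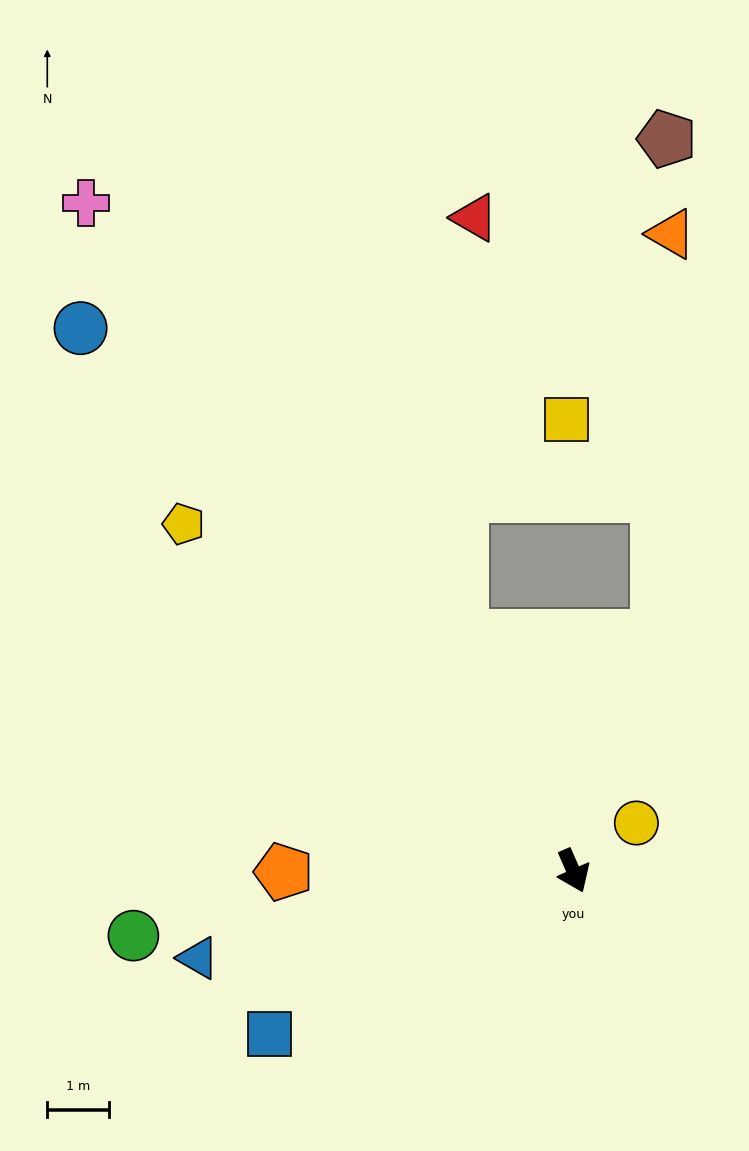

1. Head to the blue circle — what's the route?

turn right 161°, forward 11.8 m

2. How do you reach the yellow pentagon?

turn right 155°, forward 8.4 m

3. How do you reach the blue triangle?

turn right 101°, forward 6.2 m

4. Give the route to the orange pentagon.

turn right 113°, forward 4.7 m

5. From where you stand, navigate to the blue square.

turn right 85°, forward 5.6 m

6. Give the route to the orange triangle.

blocked — turn left 137°, forward 4.0 m, then turn left 17°, forward 6.5 m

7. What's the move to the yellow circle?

turn left 104°, forward 1.3 m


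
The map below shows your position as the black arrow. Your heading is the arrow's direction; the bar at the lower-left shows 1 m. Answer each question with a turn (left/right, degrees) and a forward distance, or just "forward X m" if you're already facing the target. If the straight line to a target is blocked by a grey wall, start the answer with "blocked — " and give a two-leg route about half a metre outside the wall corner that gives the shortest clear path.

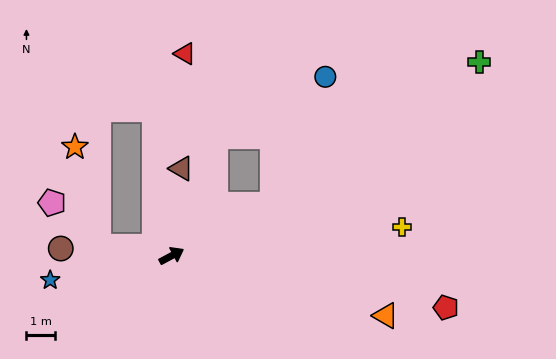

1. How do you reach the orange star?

blocked — turn left 144°, forward 2.5 m, then turn right 69°, forward 3.5 m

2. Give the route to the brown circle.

turn left 148°, forward 3.8 m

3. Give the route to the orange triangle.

turn right 44°, forward 7.7 m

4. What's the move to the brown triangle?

turn left 55°, forward 3.0 m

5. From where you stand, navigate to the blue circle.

blocked — forward 3.9 m, then turn left 39°, forward 4.8 m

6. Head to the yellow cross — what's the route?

turn right 21°, forward 8.0 m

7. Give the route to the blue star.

turn left 163°, forward 4.3 m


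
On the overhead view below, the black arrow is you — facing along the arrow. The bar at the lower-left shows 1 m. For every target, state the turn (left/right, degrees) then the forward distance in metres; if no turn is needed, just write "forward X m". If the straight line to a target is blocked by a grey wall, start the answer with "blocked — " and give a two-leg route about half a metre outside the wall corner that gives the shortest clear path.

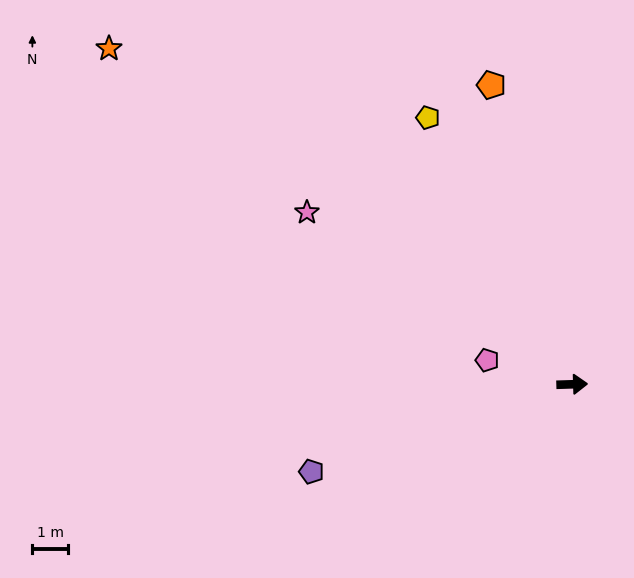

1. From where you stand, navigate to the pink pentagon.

turn left 162°, forward 2.5 m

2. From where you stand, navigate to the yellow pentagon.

turn left 117°, forward 8.6 m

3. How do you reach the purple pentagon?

turn right 163°, forward 7.8 m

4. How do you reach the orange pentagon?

turn left 103°, forward 8.8 m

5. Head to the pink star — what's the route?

turn left 145°, forward 9.0 m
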